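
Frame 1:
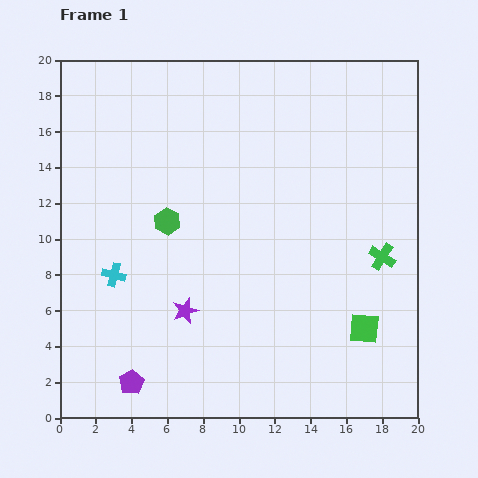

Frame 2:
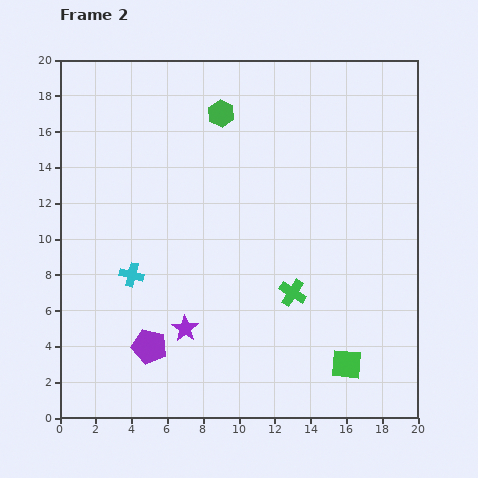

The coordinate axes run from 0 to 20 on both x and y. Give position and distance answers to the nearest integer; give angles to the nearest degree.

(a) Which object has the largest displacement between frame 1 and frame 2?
the green hexagon

(moved 7; next 5)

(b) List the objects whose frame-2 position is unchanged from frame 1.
none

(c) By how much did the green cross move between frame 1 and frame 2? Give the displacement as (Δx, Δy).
(-5, -2)

The green cross was at (18, 9) in frame 1 and (13, 7) in frame 2.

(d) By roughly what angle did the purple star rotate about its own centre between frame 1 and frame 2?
18° counter-clockwise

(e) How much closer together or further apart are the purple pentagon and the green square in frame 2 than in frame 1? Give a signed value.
-2

Distance in frame 1: 13. Distance in frame 2: 11.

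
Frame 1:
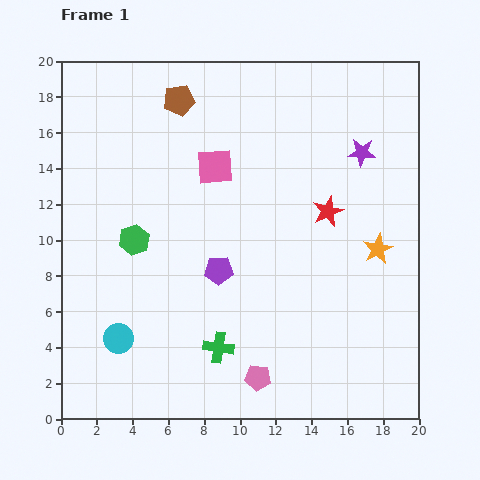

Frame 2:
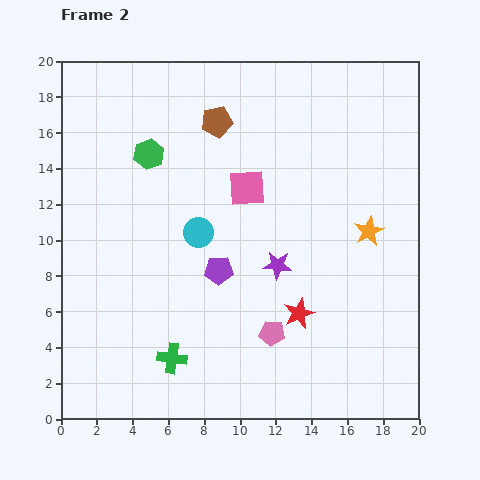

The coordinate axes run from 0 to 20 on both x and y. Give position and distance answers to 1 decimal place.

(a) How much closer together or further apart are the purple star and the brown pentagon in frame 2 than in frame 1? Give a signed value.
-1.9

Distance in frame 1: 10.6. Distance in frame 2: 8.7.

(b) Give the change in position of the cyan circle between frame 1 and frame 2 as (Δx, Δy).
(4.5, 5.9)

The cyan circle was at (3.2, 4.5) in frame 1 and (7.7, 10.4) in frame 2.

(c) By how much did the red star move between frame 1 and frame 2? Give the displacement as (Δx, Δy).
(-1.6, -5.7)

The red star was at (14.9, 11.6) in frame 1 and (13.3, 5.9) in frame 2.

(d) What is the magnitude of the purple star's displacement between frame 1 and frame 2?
7.9

The purple star moved from (16.8, 14.9) to (12.1, 8.6), a distance of √(4.7² + 6.3²) ≈ 7.9.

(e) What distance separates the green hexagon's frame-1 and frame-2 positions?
4.9

The green hexagon moved from (4.1, 10.0) to (4.9, 14.8), a distance of √(0.8² + 4.8²) ≈ 4.9.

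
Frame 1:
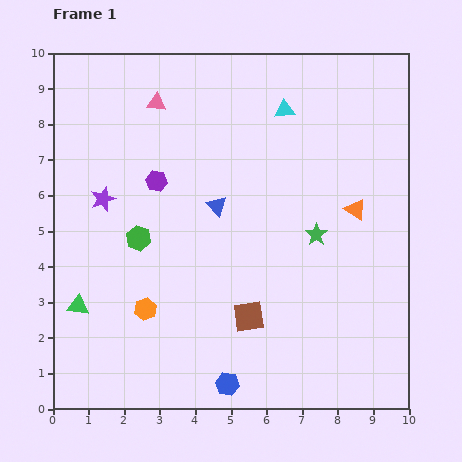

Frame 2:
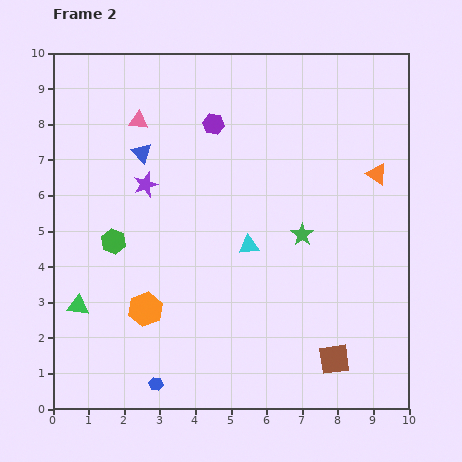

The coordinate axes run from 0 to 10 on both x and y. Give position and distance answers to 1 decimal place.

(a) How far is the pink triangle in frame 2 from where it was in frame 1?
0.7

The pink triangle moved from (2.9, 8.6) to (2.4, 8.1), a distance of √(0.5² + 0.5²) ≈ 0.7.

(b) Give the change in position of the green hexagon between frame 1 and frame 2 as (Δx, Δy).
(-0.7, -0.1)

The green hexagon was at (2.4, 4.8) in frame 1 and (1.7, 4.7) in frame 2.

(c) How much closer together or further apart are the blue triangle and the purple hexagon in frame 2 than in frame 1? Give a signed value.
+0.4

Distance in frame 1: 1.8. Distance in frame 2: 2.2.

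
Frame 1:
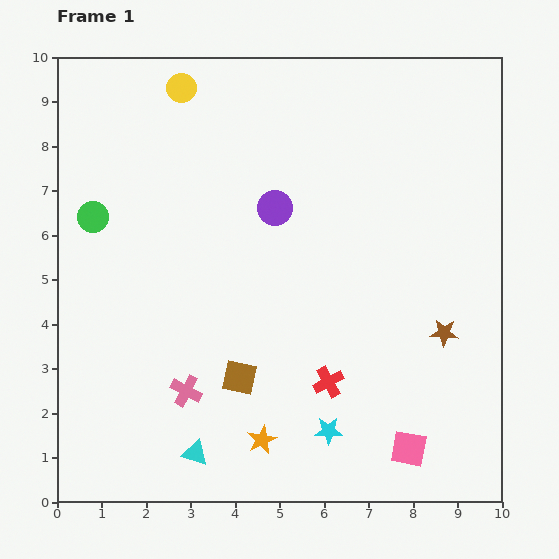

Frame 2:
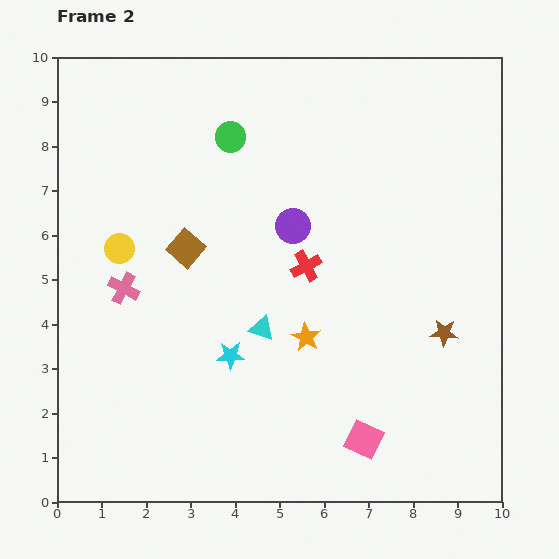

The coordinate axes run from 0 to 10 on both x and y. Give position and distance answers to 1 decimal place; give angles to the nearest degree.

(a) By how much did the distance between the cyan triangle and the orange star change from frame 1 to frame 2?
-0.5

Distance in frame 1: 1.5. Distance in frame 2: 1.0.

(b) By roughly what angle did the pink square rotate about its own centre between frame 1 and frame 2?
15° clockwise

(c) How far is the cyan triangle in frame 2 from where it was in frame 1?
3.2

The cyan triangle moved from (3.1, 1.1) to (4.6, 3.9), a distance of √(1.5² + 2.8²) ≈ 3.2.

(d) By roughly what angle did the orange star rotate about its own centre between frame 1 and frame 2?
17° counter-clockwise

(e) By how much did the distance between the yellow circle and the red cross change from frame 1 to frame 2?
-3.2

Distance in frame 1: 7.4. Distance in frame 2: 4.2.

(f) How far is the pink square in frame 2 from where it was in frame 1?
1.0

The pink square moved from (7.9, 1.2) to (6.9, 1.4), a distance of √(1.0² + 0.2²) ≈ 1.0.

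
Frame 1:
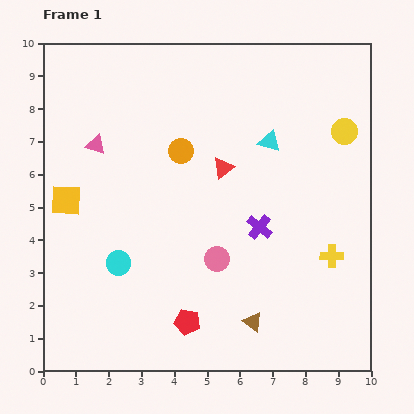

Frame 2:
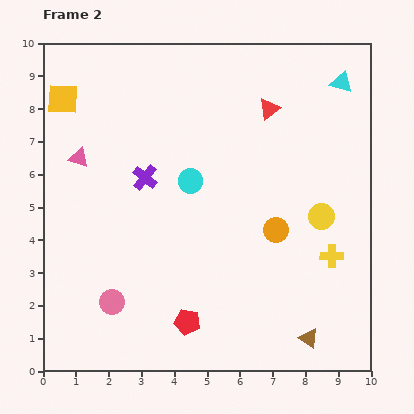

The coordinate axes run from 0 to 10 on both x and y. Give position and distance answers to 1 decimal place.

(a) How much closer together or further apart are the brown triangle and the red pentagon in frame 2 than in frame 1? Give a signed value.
+1.7

Distance in frame 1: 2.0. Distance in frame 2: 3.7.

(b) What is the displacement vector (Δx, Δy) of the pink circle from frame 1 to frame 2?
(-3.2, -1.3)

The pink circle was at (5.3, 3.4) in frame 1 and (2.1, 2.1) in frame 2.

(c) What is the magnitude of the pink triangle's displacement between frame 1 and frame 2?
0.6

The pink triangle moved from (1.6, 6.9) to (1.1, 6.5), a distance of √(0.5² + 0.4²) ≈ 0.6.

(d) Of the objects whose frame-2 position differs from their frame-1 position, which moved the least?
the pink triangle

(moved 0.6)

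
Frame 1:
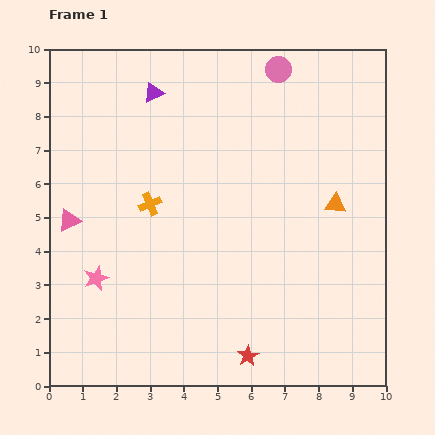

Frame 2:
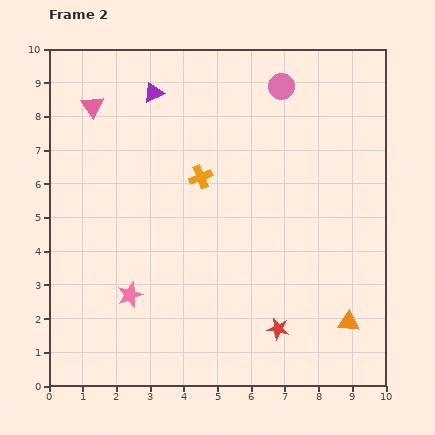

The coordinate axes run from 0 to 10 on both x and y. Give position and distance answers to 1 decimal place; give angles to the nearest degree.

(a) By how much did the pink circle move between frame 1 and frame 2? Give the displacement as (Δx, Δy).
(0.1, -0.5)

The pink circle was at (6.8, 9.4) in frame 1 and (6.9, 8.9) in frame 2.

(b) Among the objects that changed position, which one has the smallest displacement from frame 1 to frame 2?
the pink circle

(moved 0.5)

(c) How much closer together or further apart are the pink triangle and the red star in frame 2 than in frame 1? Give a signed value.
+2.0

Distance in frame 1: 6.6. Distance in frame 2: 8.6.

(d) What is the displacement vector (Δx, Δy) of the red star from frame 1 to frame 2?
(0.9, 0.8)

The red star was at (5.9, 0.9) in frame 1 and (6.8, 1.7) in frame 2.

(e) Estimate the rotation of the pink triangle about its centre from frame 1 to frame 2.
37° counter-clockwise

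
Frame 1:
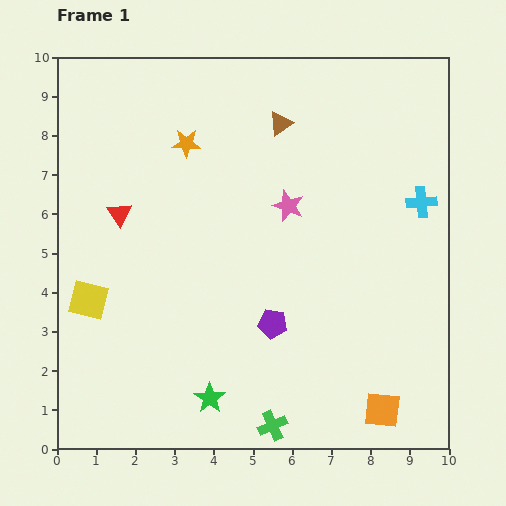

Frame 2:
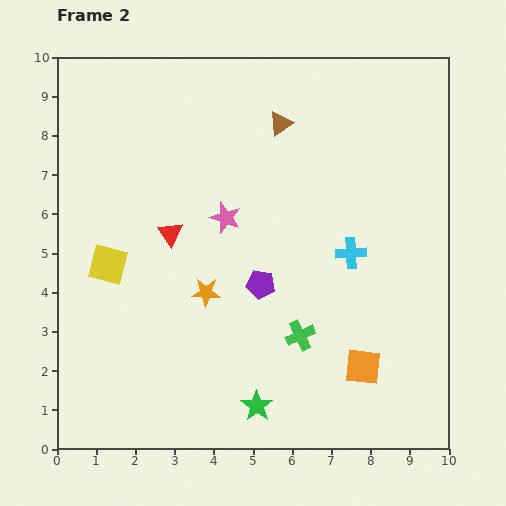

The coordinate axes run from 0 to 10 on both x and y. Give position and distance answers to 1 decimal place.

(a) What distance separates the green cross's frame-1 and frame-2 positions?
2.4

The green cross moved from (5.5, 0.6) to (6.2, 2.9), a distance of √(0.7² + 2.3²) ≈ 2.4.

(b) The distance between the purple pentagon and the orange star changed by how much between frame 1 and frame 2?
-3.7

Distance in frame 1: 5.1. Distance in frame 2: 1.4.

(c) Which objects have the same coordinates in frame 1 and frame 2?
the brown triangle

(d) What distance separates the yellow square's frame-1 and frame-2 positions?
1.0

The yellow square moved from (0.8, 3.8) to (1.3, 4.7), a distance of √(0.5² + 0.9²) ≈ 1.0.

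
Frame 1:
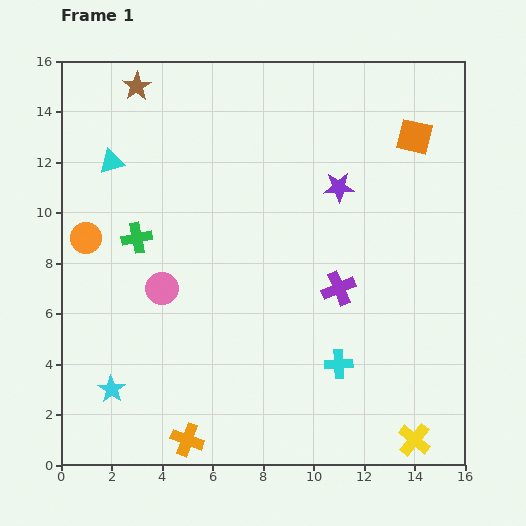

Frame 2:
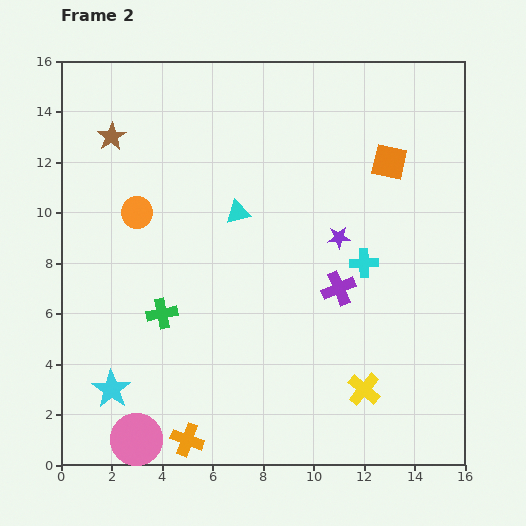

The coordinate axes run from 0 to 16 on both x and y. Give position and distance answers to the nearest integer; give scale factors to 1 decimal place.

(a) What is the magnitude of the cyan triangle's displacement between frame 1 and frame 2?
5

The cyan triangle moved from (2, 12) to (7, 10), a distance of √(5² + 2²) ≈ 5.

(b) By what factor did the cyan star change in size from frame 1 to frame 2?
1.4×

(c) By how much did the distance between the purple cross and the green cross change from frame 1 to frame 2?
-1

Distance in frame 1: 8. Distance in frame 2: 7.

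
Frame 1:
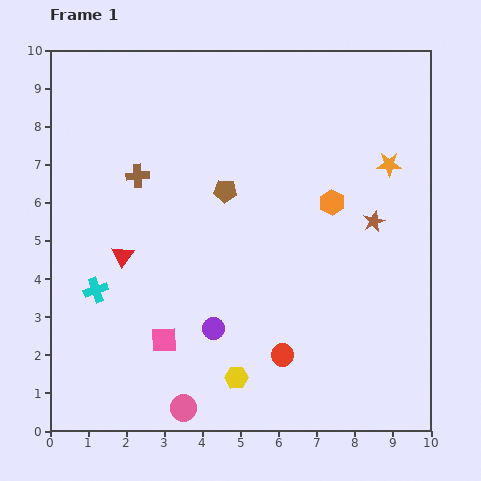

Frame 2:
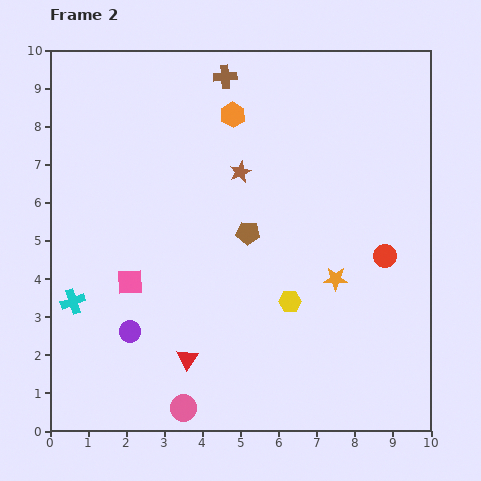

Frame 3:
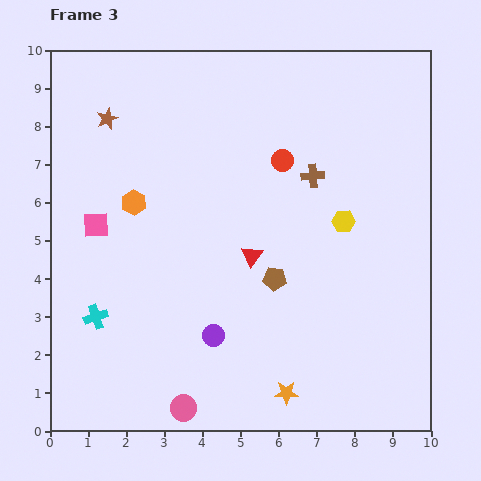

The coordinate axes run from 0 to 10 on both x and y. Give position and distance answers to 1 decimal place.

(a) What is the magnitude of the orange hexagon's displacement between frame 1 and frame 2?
3.5

The orange hexagon moved from (7.4, 6.0) to (4.8, 8.3), a distance of √(2.6² + 2.3²) ≈ 3.5.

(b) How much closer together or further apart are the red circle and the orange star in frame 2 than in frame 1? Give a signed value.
-4.3

Distance in frame 1: 5.7. Distance in frame 2: 1.4.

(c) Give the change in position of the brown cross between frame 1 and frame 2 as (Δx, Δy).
(2.3, 2.6)

The brown cross was at (2.3, 6.7) in frame 1 and (4.6, 9.3) in frame 2.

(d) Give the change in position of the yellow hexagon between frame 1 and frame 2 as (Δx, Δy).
(1.4, 2.0)

The yellow hexagon was at (4.9, 1.4) in frame 1 and (6.3, 3.4) in frame 2.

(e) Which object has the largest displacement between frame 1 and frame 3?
the brown star

(moved 7.5; next 6.6)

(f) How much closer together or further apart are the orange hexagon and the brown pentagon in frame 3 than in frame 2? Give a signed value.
+1.1

Distance in frame 2: 3.1. Distance in frame 3: 4.2.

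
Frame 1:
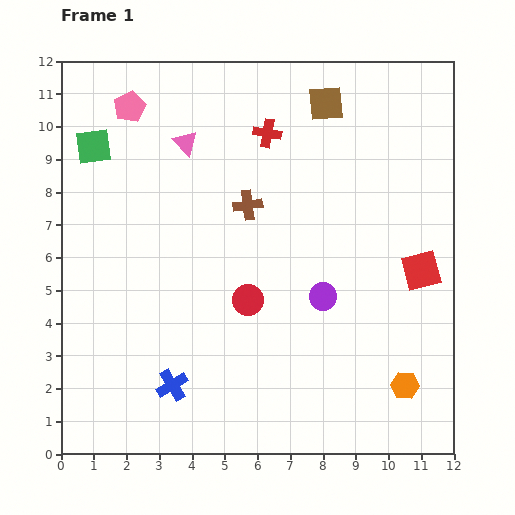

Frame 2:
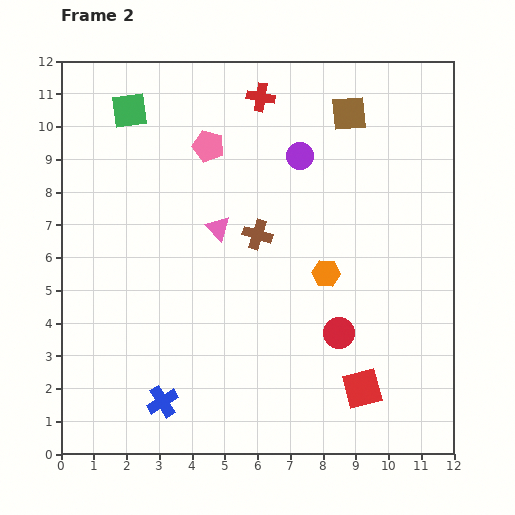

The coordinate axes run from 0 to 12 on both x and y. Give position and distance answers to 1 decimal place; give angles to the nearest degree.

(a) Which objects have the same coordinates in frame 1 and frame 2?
none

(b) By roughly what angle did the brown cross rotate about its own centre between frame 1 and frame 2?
24° clockwise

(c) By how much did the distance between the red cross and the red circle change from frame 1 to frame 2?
+2.5

Distance in frame 1: 5.1. Distance in frame 2: 7.6.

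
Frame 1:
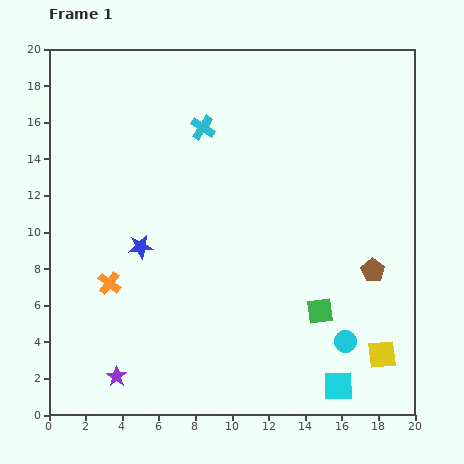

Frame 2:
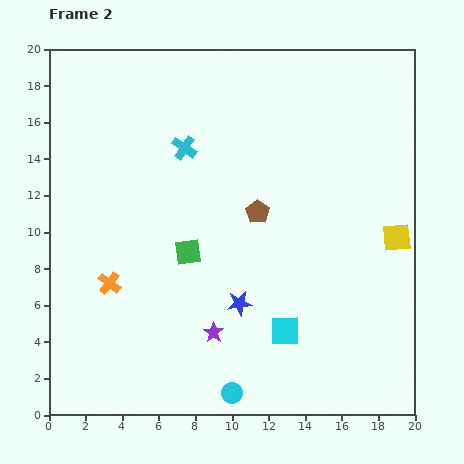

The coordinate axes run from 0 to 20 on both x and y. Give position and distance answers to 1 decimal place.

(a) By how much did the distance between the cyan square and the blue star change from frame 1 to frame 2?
-10.3

Distance in frame 1: 13.2. Distance in frame 2: 2.9.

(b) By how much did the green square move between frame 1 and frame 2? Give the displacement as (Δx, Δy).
(-7.2, 3.2)

The green square was at (14.8, 5.7) in frame 1 and (7.6, 8.9) in frame 2.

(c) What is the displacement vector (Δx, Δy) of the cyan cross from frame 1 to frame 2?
(-1.0, -1.1)

The cyan cross was at (8.4, 15.7) in frame 1 and (7.4, 14.6) in frame 2.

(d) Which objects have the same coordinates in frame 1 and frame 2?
the orange cross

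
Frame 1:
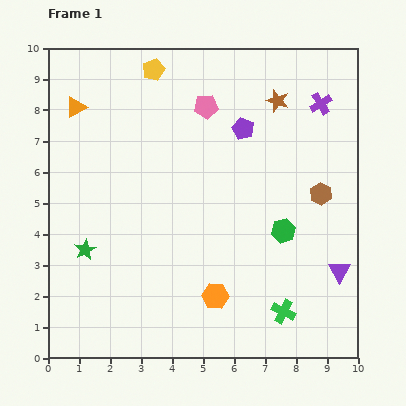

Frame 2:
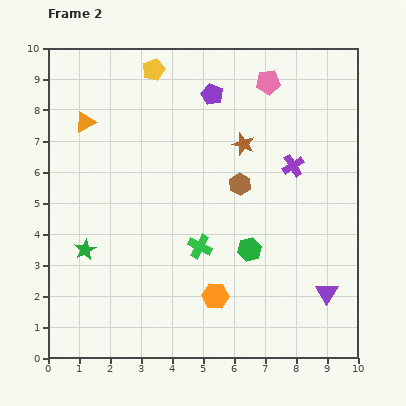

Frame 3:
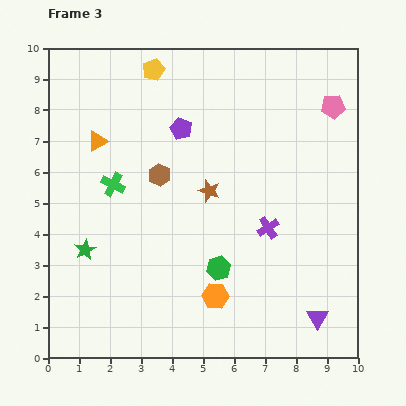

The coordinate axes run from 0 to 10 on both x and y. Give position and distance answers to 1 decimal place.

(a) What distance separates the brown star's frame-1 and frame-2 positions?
1.8

The brown star moved from (7.4, 8.3) to (6.3, 6.9), a distance of √(1.1² + 1.4²) ≈ 1.8.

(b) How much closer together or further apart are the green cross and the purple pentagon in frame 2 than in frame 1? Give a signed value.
-1.1

Distance in frame 1: 6.0. Distance in frame 2: 4.9.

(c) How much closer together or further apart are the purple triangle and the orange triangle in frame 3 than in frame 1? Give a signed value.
-0.9

Distance in frame 1: 10.0. Distance in frame 3: 9.1.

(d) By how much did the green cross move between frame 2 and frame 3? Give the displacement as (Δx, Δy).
(-2.8, 2.0)

The green cross was at (4.9, 3.6) in frame 2 and (2.1, 5.6) in frame 3.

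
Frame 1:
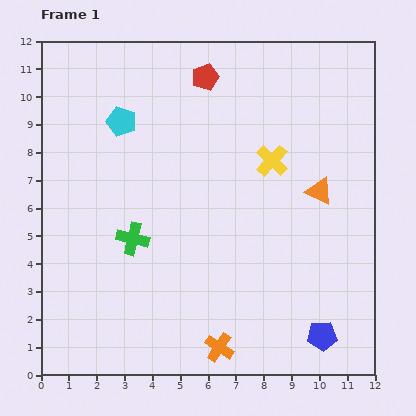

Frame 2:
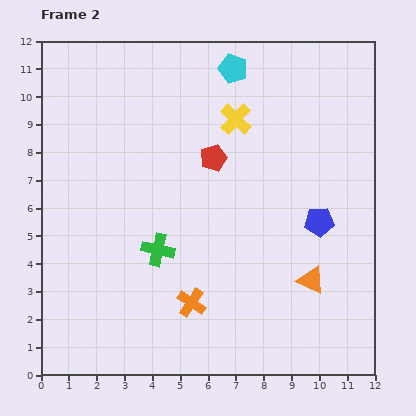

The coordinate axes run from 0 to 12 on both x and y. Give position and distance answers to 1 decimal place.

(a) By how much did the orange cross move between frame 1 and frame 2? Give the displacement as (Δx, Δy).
(-1.0, 1.6)

The orange cross was at (6.4, 1.0) in frame 1 and (5.4, 2.6) in frame 2.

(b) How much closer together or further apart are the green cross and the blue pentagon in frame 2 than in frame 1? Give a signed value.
-1.7

Distance in frame 1: 7.6. Distance in frame 2: 5.9.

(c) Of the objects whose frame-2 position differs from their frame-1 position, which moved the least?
the green cross

(moved 1.0)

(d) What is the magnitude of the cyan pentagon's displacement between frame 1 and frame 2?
4.4

The cyan pentagon moved from (2.9, 9.1) to (6.9, 11.0), a distance of √(4.0² + 1.9²) ≈ 4.4.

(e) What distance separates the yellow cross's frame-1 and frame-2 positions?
2.0

The yellow cross moved from (8.3, 7.7) to (7.0, 9.2), a distance of √(1.3² + 1.5²) ≈ 2.0.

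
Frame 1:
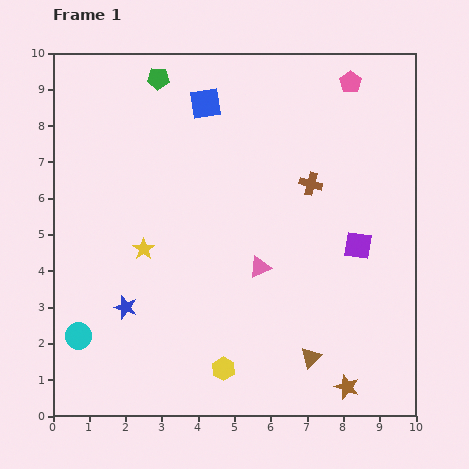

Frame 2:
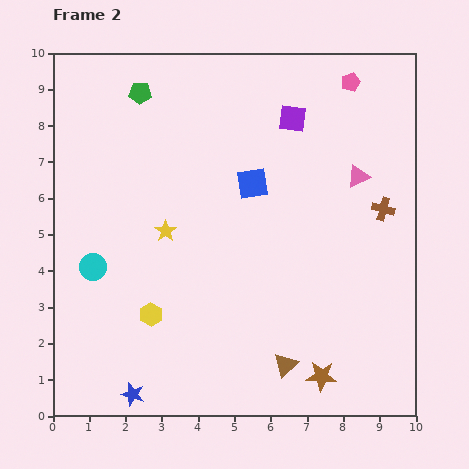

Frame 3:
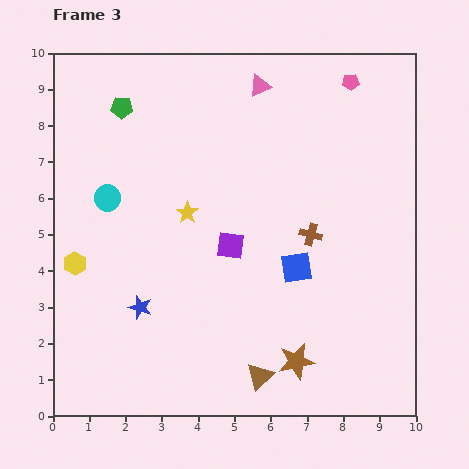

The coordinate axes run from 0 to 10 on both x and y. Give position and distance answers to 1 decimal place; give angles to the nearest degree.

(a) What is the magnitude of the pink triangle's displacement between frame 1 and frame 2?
3.7

The pink triangle moved from (5.7, 4.1) to (8.4, 6.6), a distance of √(2.7² + 2.5²) ≈ 3.7.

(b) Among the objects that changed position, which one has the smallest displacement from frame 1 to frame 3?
the blue star

(moved 0.4)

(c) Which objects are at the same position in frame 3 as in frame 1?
the pink pentagon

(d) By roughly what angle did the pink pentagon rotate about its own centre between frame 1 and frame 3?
31° clockwise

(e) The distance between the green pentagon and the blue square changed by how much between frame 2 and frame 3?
+2.5

Distance in frame 2: 4.0. Distance in frame 3: 6.5.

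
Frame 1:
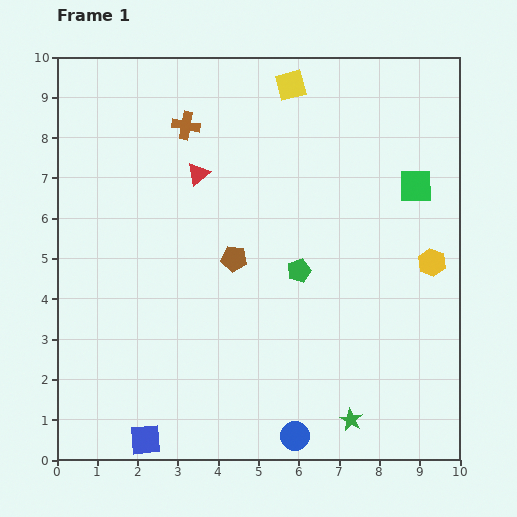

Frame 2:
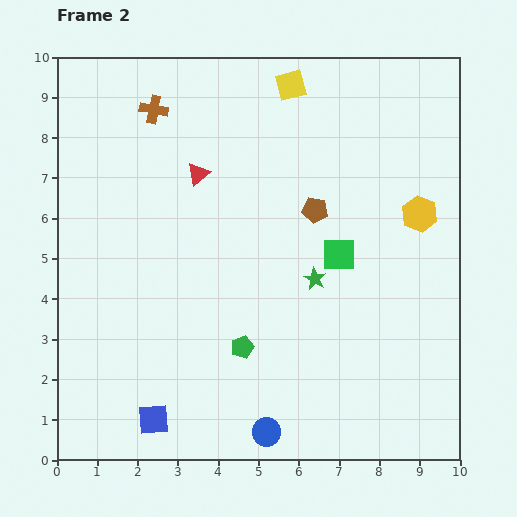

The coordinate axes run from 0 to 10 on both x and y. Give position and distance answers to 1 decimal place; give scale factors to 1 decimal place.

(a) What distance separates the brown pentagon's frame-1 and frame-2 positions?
2.3

The brown pentagon moved from (4.4, 5.0) to (6.4, 6.2), a distance of √(2.0² + 1.2²) ≈ 2.3.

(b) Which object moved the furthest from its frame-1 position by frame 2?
the green star

(moved 3.6; next 2.5)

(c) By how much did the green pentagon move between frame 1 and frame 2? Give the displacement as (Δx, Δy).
(-1.4, -1.9)

The green pentagon was at (6.0, 4.7) in frame 1 and (4.6, 2.8) in frame 2.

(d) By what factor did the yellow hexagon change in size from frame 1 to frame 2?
1.3×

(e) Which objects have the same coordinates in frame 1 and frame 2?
the red triangle, the yellow square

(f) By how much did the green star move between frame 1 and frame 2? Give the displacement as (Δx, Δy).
(-0.9, 3.5)

The green star was at (7.3, 1.0) in frame 1 and (6.4, 4.5) in frame 2.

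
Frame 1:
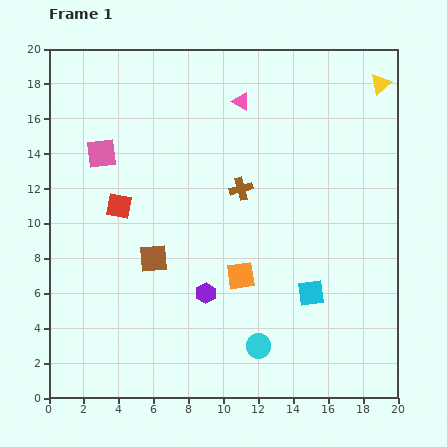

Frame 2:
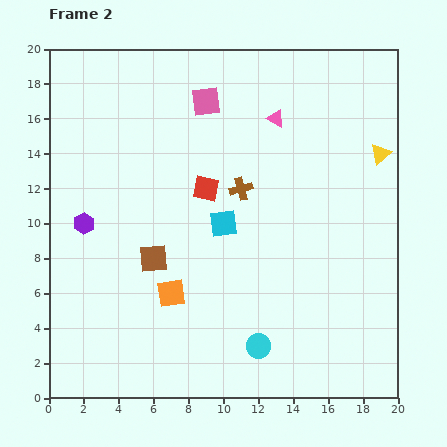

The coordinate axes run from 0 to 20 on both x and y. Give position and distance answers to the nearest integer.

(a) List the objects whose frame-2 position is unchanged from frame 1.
the brown square, the brown cross, the cyan circle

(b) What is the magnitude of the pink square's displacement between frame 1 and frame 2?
7

The pink square moved from (3, 14) to (9, 17), a distance of √(6² + 3²) ≈ 7.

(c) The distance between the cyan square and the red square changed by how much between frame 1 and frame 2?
-10

Distance in frame 1: 12. Distance in frame 2: 2.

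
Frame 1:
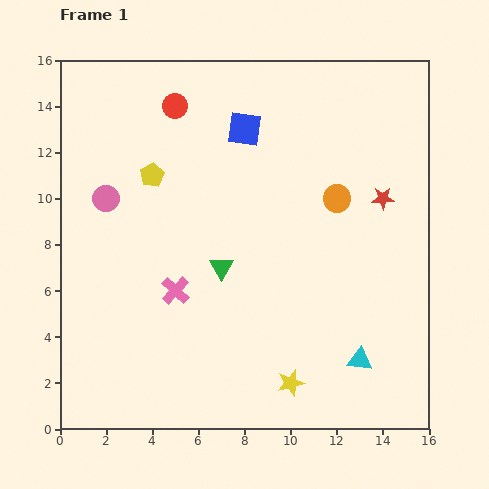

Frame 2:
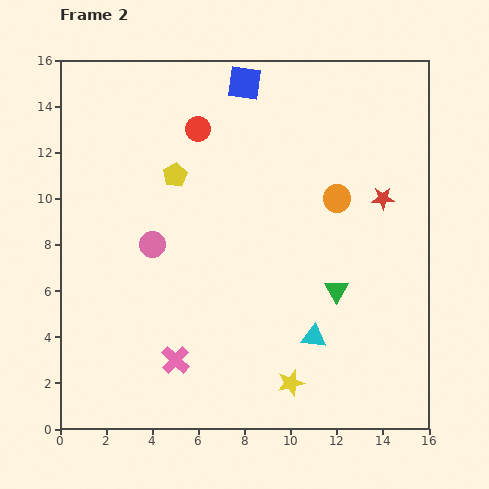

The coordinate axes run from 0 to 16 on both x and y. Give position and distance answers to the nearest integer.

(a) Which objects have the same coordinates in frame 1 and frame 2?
the yellow star, the orange circle, the red star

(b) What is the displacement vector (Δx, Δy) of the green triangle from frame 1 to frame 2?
(5, -1)

The green triangle was at (7, 7) in frame 1 and (12, 6) in frame 2.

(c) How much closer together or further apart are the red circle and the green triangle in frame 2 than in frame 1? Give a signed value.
+2

Distance in frame 1: 7. Distance in frame 2: 9.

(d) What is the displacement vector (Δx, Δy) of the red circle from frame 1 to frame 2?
(1, -1)

The red circle was at (5, 14) in frame 1 and (6, 13) in frame 2.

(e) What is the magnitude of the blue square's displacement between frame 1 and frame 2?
2

The blue square moved from (8, 13) to (8, 15), a distance of √(0² + 2²) ≈ 2.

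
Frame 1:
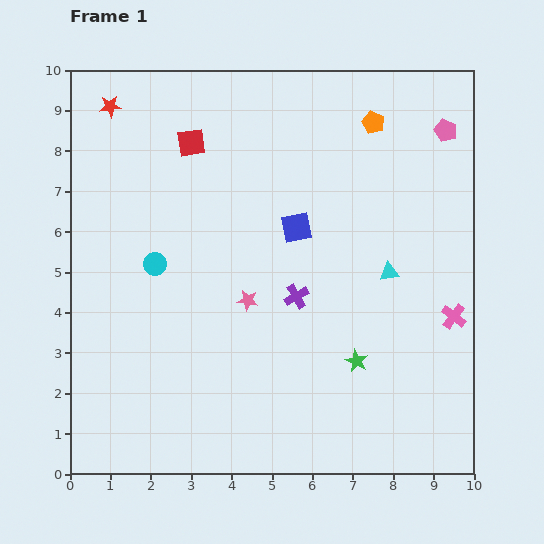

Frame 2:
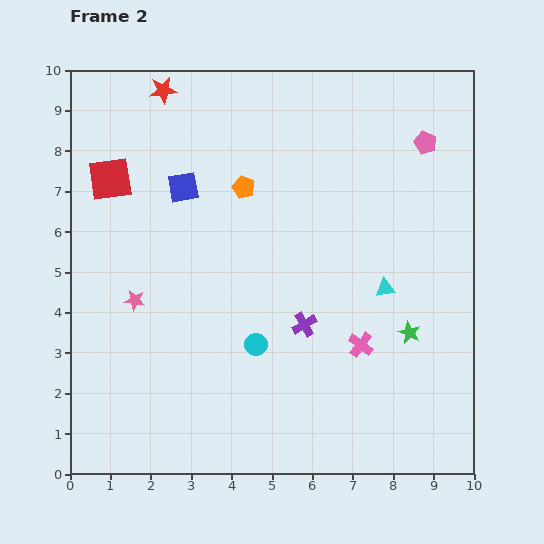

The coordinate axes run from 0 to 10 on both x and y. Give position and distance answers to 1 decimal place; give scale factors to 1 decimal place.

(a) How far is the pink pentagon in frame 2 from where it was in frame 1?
0.6

The pink pentagon moved from (9.3, 8.5) to (8.8, 8.2), a distance of √(0.5² + 0.3²) ≈ 0.6.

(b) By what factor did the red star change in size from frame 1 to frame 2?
1.3×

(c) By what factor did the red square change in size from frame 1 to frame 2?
1.5×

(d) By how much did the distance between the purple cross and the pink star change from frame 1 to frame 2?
+3.0

Distance in frame 1: 1.2. Distance in frame 2: 4.2.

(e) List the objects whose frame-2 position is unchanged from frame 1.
none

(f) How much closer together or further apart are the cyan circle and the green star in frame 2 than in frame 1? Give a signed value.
-1.7

Distance in frame 1: 5.5. Distance in frame 2: 3.8.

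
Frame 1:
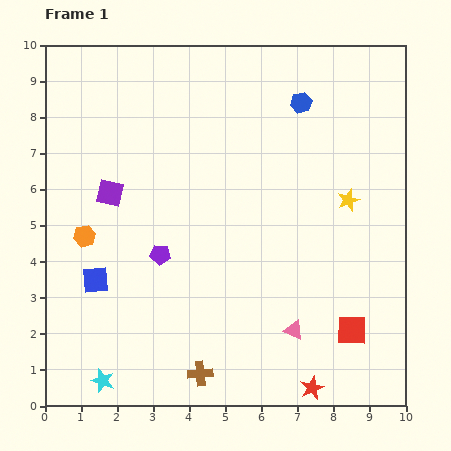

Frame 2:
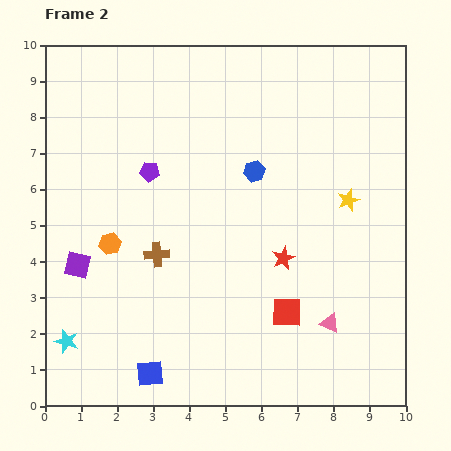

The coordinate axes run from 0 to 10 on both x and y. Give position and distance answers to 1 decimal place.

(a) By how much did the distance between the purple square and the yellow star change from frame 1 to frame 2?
+1.1

Distance in frame 1: 6.6. Distance in frame 2: 7.7.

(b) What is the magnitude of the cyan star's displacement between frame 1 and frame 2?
1.5

The cyan star moved from (1.6, 0.7) to (0.6, 1.8), a distance of √(1.0² + 1.1²) ≈ 1.5.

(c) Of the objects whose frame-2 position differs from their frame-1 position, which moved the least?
the orange hexagon

(moved 0.7)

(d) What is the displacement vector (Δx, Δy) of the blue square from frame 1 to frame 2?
(1.5, -2.6)

The blue square was at (1.4, 3.5) in frame 1 and (2.9, 0.9) in frame 2.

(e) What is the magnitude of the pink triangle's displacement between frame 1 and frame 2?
1.0

The pink triangle moved from (6.9, 2.1) to (7.9, 2.3), a distance of √(1.0² + 0.2²) ≈ 1.0.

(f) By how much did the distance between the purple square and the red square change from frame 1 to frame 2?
-1.8

Distance in frame 1: 7.7. Distance in frame 2: 5.9.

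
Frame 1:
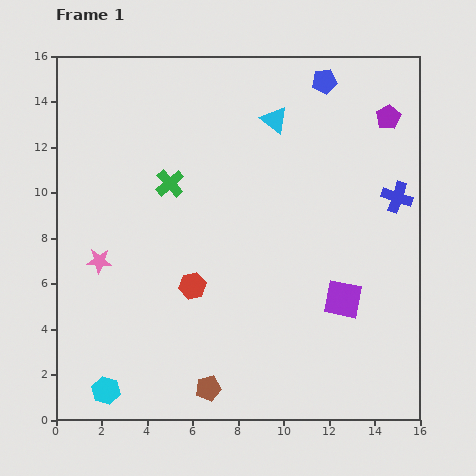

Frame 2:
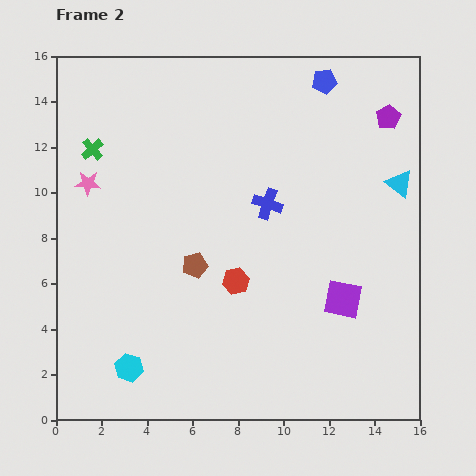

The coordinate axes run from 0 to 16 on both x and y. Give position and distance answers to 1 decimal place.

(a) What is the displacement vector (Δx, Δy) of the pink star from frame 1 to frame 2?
(-0.5, 3.4)

The pink star was at (1.9, 7.0) in frame 1 and (1.4, 10.4) in frame 2.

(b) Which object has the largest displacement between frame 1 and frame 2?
the cyan triangle

(moved 6.2; next 5.7)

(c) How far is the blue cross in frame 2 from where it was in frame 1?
5.7

The blue cross moved from (15.0, 9.8) to (9.3, 9.5), a distance of √(5.7² + 0.3²) ≈ 5.7.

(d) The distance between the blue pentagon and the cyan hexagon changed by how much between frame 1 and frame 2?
-1.3

Distance in frame 1: 16.6. Distance in frame 2: 15.3.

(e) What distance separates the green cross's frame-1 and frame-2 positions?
3.7

The green cross moved from (5.0, 10.4) to (1.6, 11.9), a distance of √(3.4² + 1.5²) ≈ 3.7.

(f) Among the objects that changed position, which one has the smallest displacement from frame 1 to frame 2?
the cyan hexagon

(moved 1.4)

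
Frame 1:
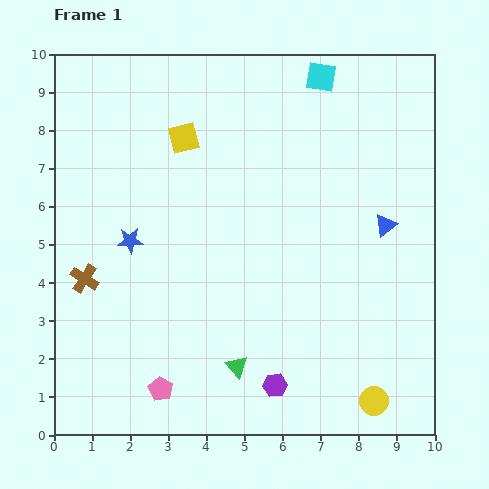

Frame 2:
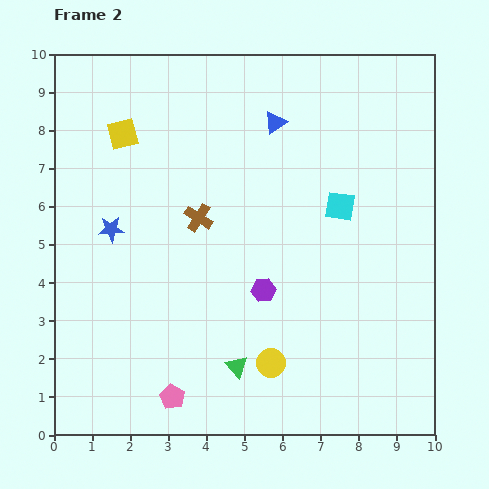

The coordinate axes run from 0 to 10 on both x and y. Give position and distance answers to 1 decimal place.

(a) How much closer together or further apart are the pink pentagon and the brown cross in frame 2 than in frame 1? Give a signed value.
+1.3

Distance in frame 1: 3.5. Distance in frame 2: 4.8.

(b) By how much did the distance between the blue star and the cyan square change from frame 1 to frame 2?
-0.6

Distance in frame 1: 6.6. Distance in frame 2: 6.0.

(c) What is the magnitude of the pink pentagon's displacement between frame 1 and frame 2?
0.4

The pink pentagon moved from (2.8, 1.2) to (3.1, 1.0), a distance of √(0.3² + 0.2²) ≈ 0.4.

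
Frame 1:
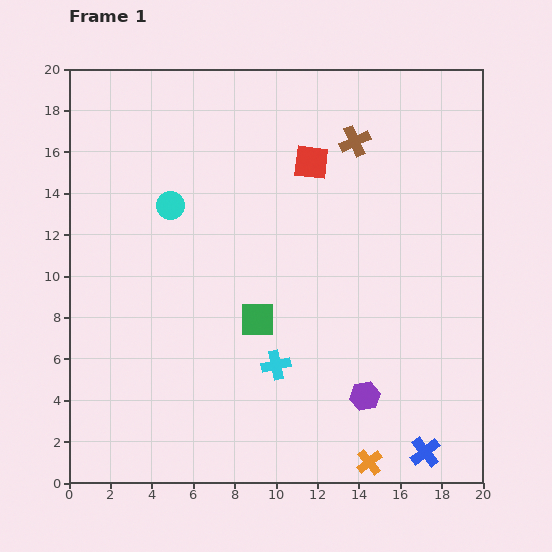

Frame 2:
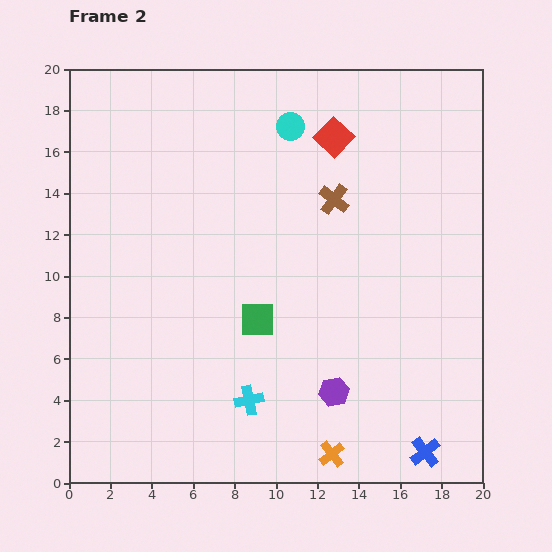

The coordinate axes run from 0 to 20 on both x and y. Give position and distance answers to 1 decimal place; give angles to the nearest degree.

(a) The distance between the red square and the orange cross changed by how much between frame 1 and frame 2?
+0.5

Distance in frame 1: 14.8. Distance in frame 2: 15.3.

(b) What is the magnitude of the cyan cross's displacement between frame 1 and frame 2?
2.1

The cyan cross moved from (10.0, 5.7) to (8.7, 4.0), a distance of √(1.3² + 1.7²) ≈ 2.1.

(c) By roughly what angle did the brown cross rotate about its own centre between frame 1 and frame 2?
28° counter-clockwise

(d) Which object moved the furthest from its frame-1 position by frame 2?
the cyan circle

(moved 6.9; next 3.0)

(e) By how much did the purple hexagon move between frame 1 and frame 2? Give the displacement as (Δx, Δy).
(-1.5, 0.2)

The purple hexagon was at (14.3, 4.2) in frame 1 and (12.8, 4.4) in frame 2.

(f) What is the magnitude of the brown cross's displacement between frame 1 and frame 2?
3.0

The brown cross moved from (13.8, 16.5) to (12.8, 13.7), a distance of √(1.0² + 2.8²) ≈ 3.0.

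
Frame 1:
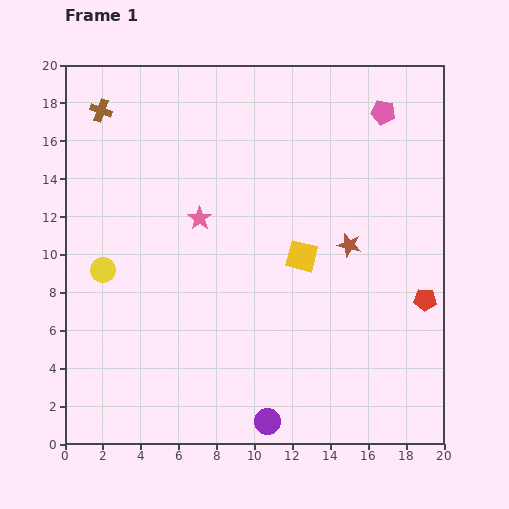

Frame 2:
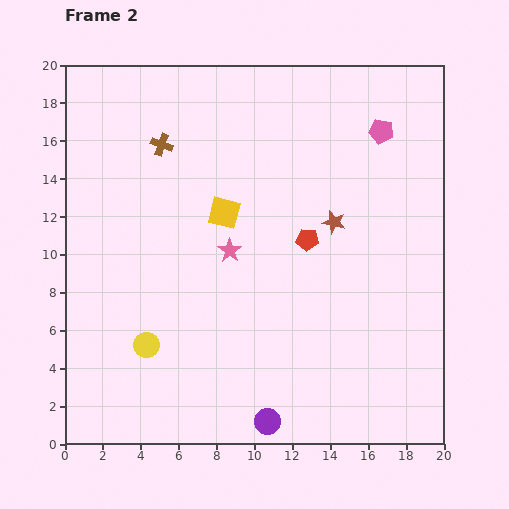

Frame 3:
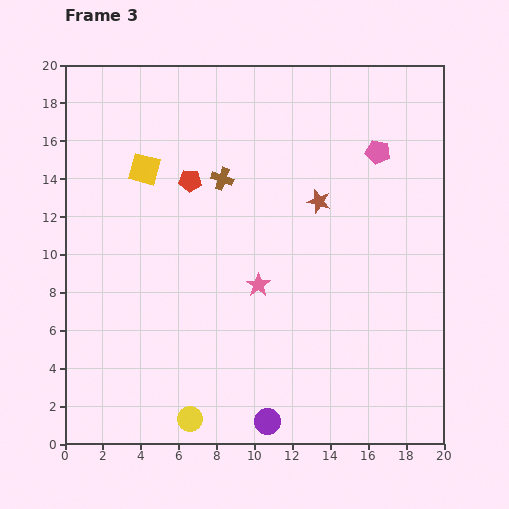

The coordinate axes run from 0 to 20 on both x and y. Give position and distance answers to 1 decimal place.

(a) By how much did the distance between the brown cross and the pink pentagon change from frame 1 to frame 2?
-3.3

Distance in frame 1: 14.9. Distance in frame 2: 11.6.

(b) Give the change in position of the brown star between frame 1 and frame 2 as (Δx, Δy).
(-0.8, 1.2)

The brown star was at (15.0, 10.5) in frame 1 and (14.2, 11.7) in frame 2.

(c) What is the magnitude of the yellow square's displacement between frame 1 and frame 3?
9.5

The yellow square moved from (12.5, 9.9) to (4.2, 14.5), a distance of √(8.3² + 4.6²) ≈ 9.5.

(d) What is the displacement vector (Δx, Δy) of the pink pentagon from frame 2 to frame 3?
(-0.2, -1.1)

The pink pentagon was at (16.7, 16.5) in frame 2 and (16.5, 15.4) in frame 3.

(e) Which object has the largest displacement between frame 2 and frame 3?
the red pentagon

(moved 6.9; next 4.8)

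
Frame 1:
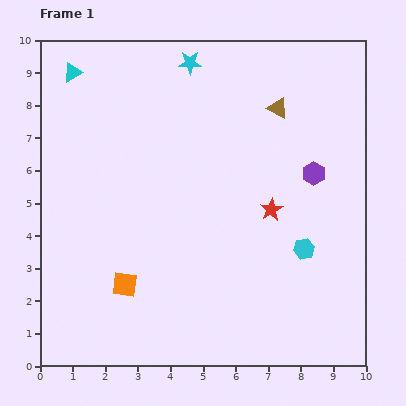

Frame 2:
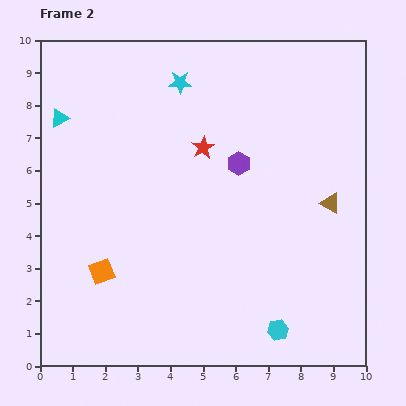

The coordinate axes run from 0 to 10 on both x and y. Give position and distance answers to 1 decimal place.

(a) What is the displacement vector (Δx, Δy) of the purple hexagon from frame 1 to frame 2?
(-2.3, 0.3)

The purple hexagon was at (8.4, 5.9) in frame 1 and (6.1, 6.2) in frame 2.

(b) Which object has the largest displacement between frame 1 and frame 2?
the brown triangle

(moved 3.3; next 2.8)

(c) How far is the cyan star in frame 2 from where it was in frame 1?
0.7

The cyan star moved from (4.6, 9.3) to (4.3, 8.7), a distance of √(0.3² + 0.6²) ≈ 0.7.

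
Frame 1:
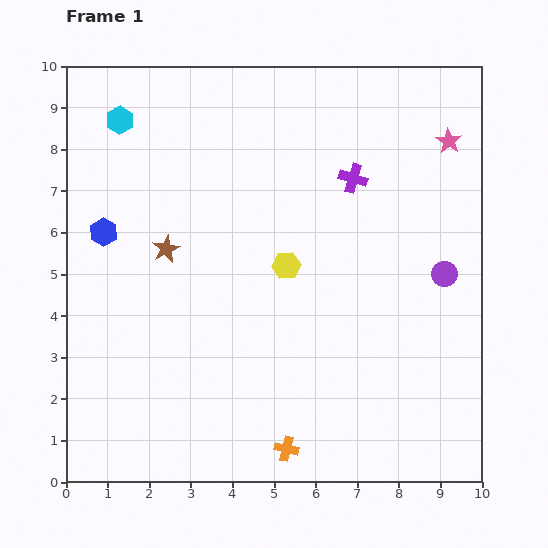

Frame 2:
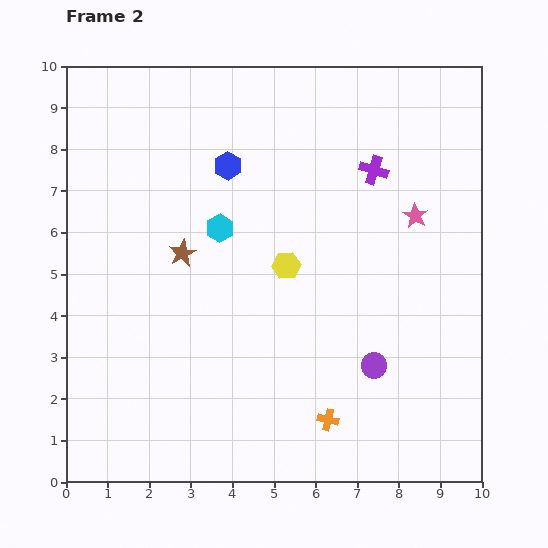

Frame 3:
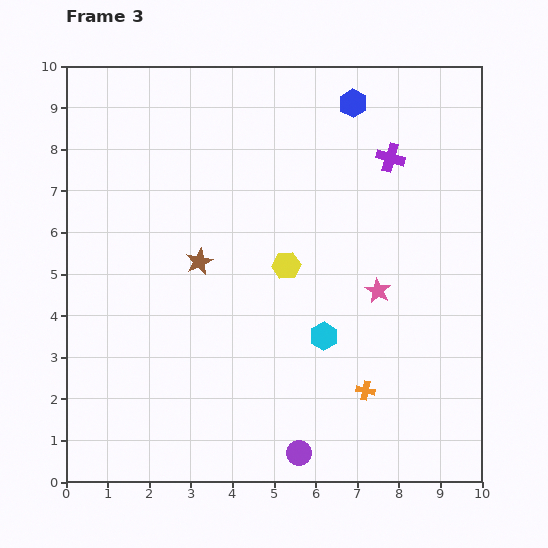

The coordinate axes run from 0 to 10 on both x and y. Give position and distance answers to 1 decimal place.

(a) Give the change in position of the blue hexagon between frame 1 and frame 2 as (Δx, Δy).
(3.0, 1.6)

The blue hexagon was at (0.9, 6.0) in frame 1 and (3.9, 7.6) in frame 2.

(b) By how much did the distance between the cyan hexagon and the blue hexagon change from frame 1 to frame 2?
-1.2

Distance in frame 1: 2.7. Distance in frame 2: 1.5.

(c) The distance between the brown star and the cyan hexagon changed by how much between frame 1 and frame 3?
+0.2

Distance in frame 1: 3.3. Distance in frame 3: 3.5.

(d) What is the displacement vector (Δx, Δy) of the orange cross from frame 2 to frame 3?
(0.9, 0.7)

The orange cross was at (6.3, 1.5) in frame 2 and (7.2, 2.2) in frame 3.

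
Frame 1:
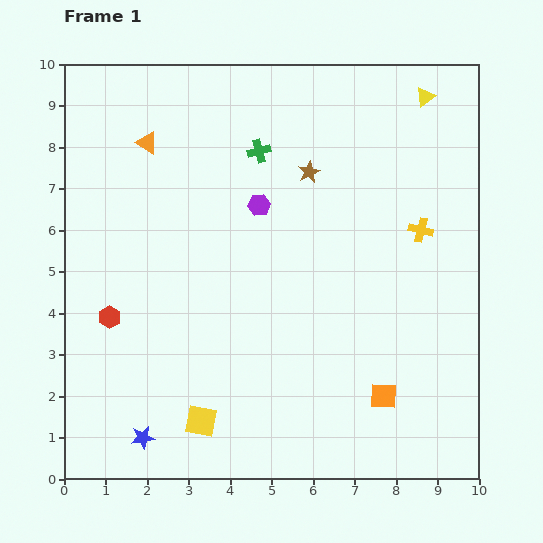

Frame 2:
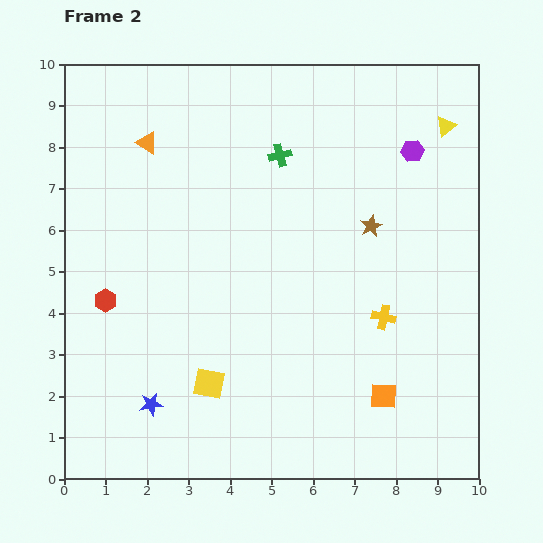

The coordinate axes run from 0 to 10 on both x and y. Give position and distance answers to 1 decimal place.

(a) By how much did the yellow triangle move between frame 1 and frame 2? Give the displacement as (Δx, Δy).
(0.5, -0.7)

The yellow triangle was at (8.7, 9.2) in frame 1 and (9.2, 8.5) in frame 2.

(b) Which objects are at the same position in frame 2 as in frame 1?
the orange triangle, the orange square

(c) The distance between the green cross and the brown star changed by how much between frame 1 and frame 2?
+1.5

Distance in frame 1: 1.3. Distance in frame 2: 2.8.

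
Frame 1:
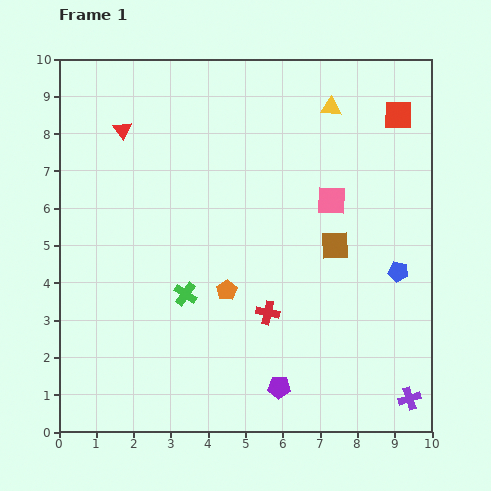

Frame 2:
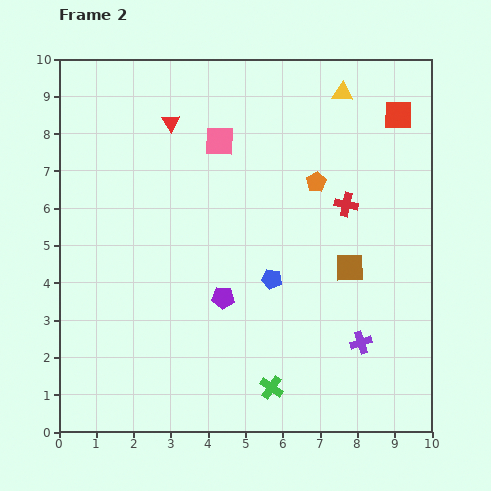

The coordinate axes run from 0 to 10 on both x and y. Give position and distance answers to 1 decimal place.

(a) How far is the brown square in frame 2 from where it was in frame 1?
0.7

The brown square moved from (7.4, 5.0) to (7.8, 4.4), a distance of √(0.4² + 0.6²) ≈ 0.7.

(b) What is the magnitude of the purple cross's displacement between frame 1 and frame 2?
2.0

The purple cross moved from (9.4, 0.9) to (8.1, 2.4), a distance of √(1.3² + 1.5²) ≈ 2.0.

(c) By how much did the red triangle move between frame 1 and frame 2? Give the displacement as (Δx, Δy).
(1.3, 0.2)

The red triangle was at (1.7, 8.1) in frame 1 and (3.0, 8.3) in frame 2.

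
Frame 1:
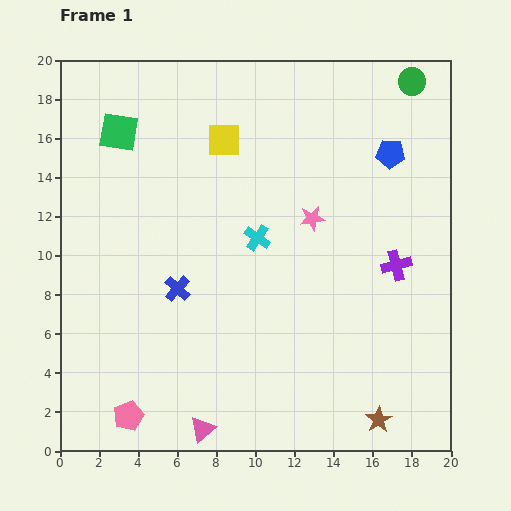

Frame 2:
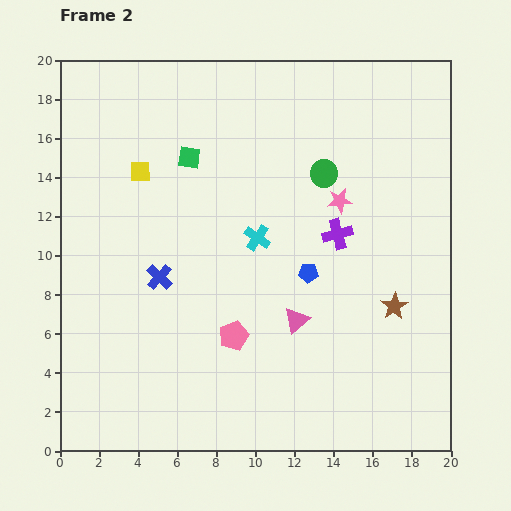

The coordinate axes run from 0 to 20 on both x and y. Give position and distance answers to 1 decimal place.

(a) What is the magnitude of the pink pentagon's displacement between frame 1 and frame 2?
6.8

The pink pentagon moved from (3.5, 1.8) to (8.9, 5.9), a distance of √(5.4² + 4.1²) ≈ 6.8.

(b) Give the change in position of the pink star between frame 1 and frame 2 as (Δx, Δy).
(1.4, 0.9)

The pink star was at (12.9, 11.9) in frame 1 and (14.3, 12.8) in frame 2.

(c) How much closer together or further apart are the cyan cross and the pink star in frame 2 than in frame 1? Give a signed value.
+1.6

Distance in frame 1: 3.0. Distance in frame 2: 4.6.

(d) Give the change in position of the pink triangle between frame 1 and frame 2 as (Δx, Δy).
(4.8, 5.6)

The pink triangle was at (7.3, 1.1) in frame 1 and (12.1, 6.7) in frame 2.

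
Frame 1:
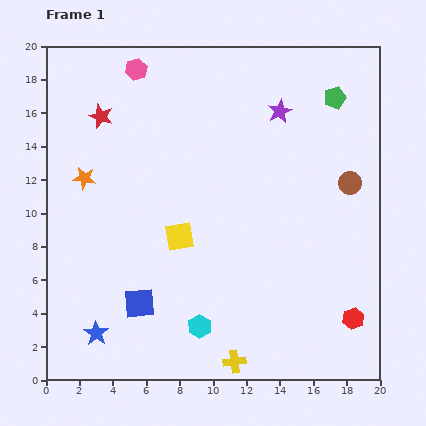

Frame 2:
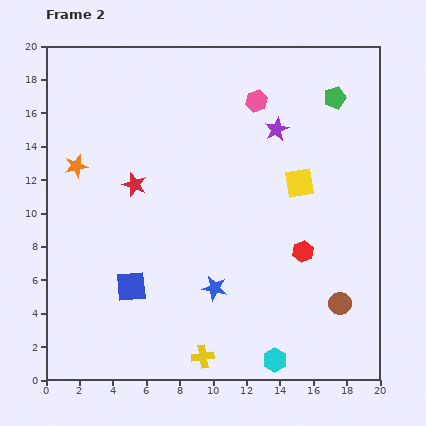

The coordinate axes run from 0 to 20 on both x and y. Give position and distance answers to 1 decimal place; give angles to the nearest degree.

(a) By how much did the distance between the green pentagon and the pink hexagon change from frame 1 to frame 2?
-7.3

Distance in frame 1: 12.0. Distance in frame 2: 4.7.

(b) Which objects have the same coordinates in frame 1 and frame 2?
the green pentagon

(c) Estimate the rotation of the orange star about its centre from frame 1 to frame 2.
21° counter-clockwise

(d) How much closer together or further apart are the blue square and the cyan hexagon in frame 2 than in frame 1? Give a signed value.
+5.8

Distance in frame 1: 3.9. Distance in frame 2: 9.7.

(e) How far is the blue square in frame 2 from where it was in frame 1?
1.1

The blue square moved from (5.6, 4.6) to (5.1, 5.6), a distance of √(0.5² + 1.0²) ≈ 1.1.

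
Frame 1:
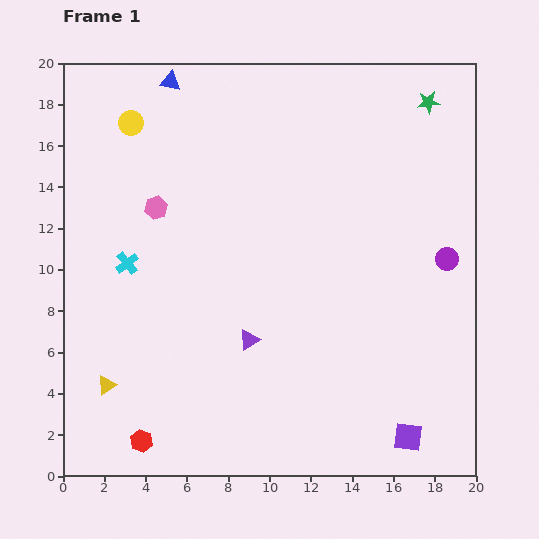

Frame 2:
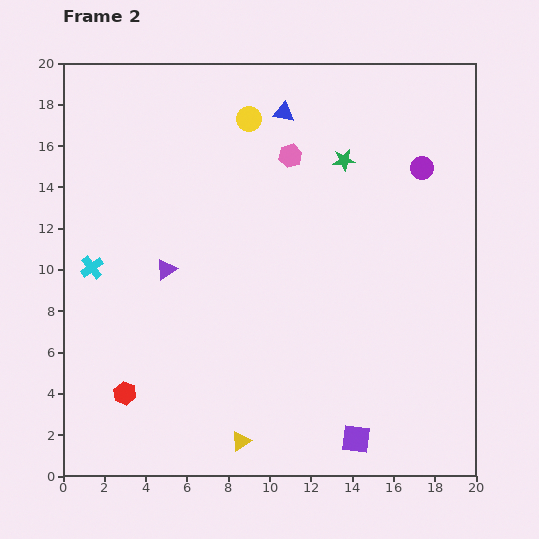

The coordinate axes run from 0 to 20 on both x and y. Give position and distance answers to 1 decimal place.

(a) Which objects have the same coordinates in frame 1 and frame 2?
none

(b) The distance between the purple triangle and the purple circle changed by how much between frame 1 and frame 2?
+2.9

Distance in frame 1: 10.4. Distance in frame 2: 13.3.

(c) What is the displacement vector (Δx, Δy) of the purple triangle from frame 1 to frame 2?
(-4.0, 3.4)

The purple triangle was at (9.0, 6.6) in frame 1 and (5.0, 10.0) in frame 2.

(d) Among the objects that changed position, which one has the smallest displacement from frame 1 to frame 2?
the cyan cross

(moved 1.7)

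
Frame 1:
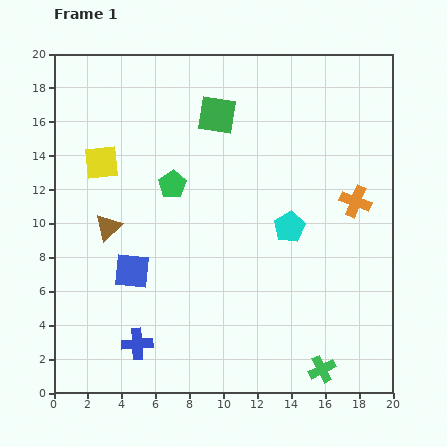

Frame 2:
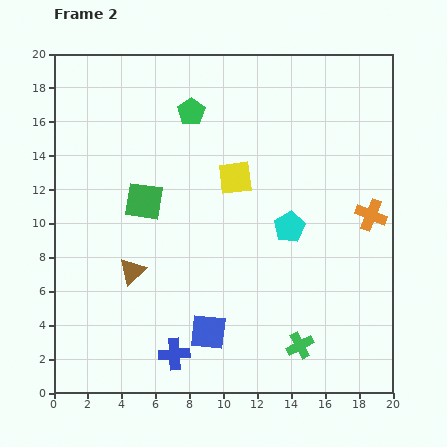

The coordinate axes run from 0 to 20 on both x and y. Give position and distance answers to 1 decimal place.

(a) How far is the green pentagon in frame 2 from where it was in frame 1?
4.4

The green pentagon moved from (7.0, 12.3) to (8.1, 16.6), a distance of √(1.1² + 4.3²) ≈ 4.4.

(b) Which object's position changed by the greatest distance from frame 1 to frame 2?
the yellow square

(moved 8.0; next 6.7)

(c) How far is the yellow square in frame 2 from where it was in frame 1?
8.0

The yellow square moved from (2.8, 13.6) to (10.7, 12.7), a distance of √(7.9² + 0.9²) ≈ 8.0.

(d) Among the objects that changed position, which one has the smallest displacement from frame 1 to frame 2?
the orange cross

(moved 1.2)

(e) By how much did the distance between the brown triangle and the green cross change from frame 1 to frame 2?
-4.3

Distance in frame 1: 15.1. Distance in frame 2: 10.8.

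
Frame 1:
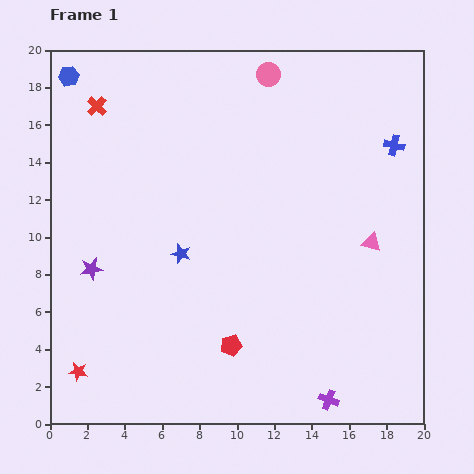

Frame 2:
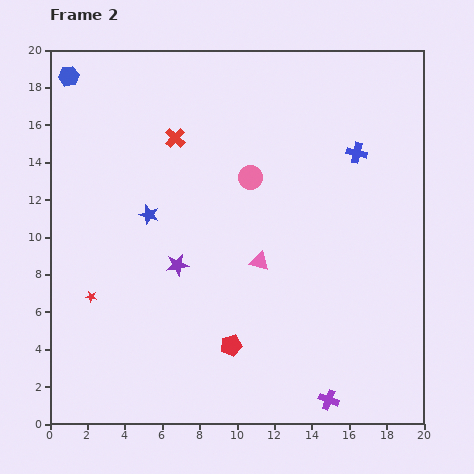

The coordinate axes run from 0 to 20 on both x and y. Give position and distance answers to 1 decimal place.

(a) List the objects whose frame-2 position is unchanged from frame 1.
the purple cross, the blue hexagon, the red pentagon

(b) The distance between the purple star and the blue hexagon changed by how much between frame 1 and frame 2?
+1.2

Distance in frame 1: 10.4. Distance in frame 2: 11.6.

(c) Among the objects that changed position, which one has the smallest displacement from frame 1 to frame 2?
the blue cross

(moved 2.0)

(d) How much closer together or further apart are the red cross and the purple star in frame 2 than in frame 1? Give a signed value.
-1.9

Distance in frame 1: 8.7. Distance in frame 2: 6.8.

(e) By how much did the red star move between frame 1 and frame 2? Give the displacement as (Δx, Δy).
(0.7, 4.0)

The red star was at (1.5, 2.8) in frame 1 and (2.2, 6.8) in frame 2.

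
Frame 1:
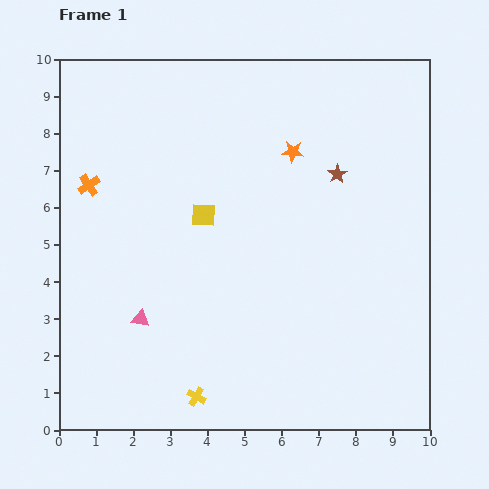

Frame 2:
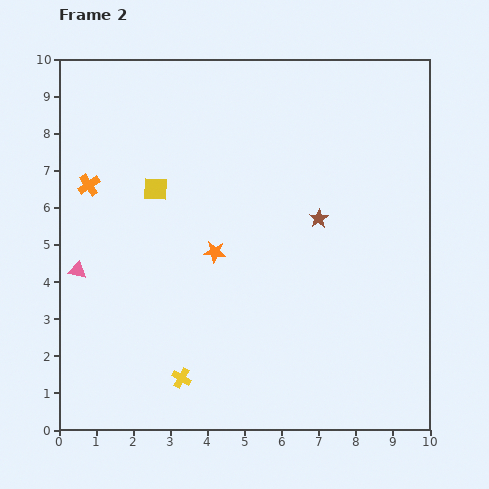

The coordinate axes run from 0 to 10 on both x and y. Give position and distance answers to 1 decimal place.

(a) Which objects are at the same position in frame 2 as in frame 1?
the orange cross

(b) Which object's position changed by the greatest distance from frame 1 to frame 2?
the orange star

(moved 3.4; next 2.1)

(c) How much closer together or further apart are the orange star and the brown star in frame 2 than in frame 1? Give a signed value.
+1.6

Distance in frame 1: 1.3. Distance in frame 2: 2.9.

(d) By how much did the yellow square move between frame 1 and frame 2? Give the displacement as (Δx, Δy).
(-1.3, 0.7)

The yellow square was at (3.9, 5.8) in frame 1 and (2.6, 6.5) in frame 2.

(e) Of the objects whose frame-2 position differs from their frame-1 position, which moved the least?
the yellow cross

(moved 0.6)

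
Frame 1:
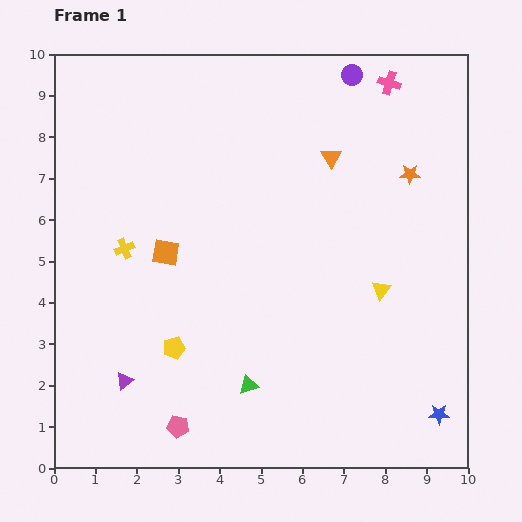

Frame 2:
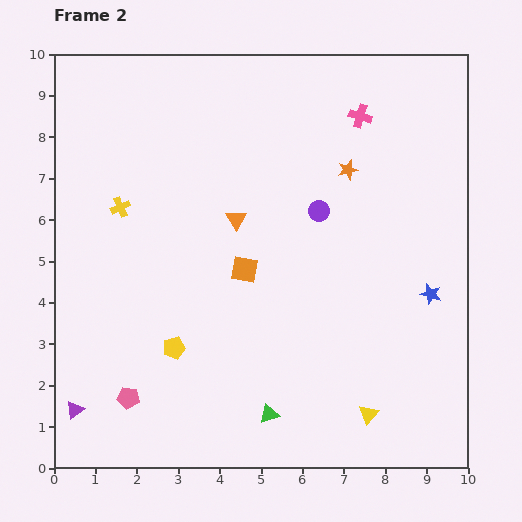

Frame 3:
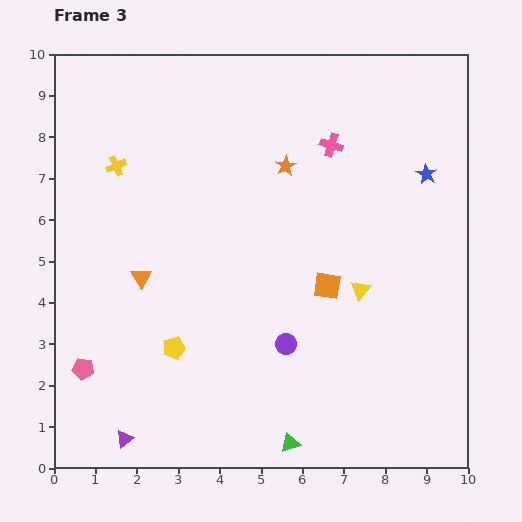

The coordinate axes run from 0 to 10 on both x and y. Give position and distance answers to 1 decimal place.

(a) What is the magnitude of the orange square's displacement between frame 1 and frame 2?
1.9

The orange square moved from (2.7, 5.2) to (4.6, 4.8), a distance of √(1.9² + 0.4²) ≈ 1.9.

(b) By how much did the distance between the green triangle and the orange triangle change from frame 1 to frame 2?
-1.1

Distance in frame 1: 5.9. Distance in frame 2: 4.8.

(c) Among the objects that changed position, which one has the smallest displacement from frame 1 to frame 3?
the yellow triangle

(moved 0.5)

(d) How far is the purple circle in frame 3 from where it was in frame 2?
3.3

The purple circle moved from (6.4, 6.2) to (5.6, 3.0), a distance of √(0.8² + 3.2²) ≈ 3.3.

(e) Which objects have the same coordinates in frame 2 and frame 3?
the yellow pentagon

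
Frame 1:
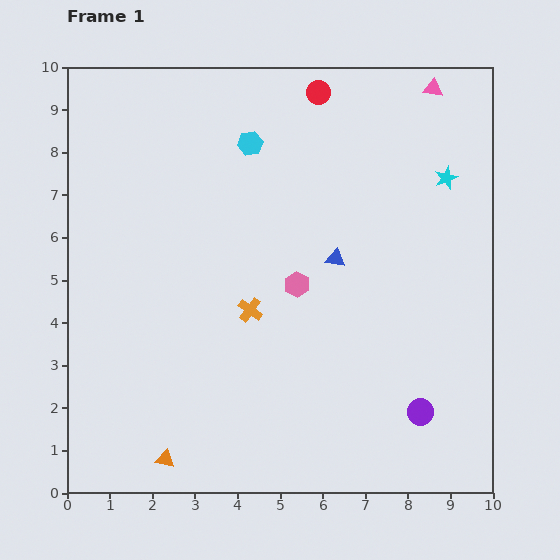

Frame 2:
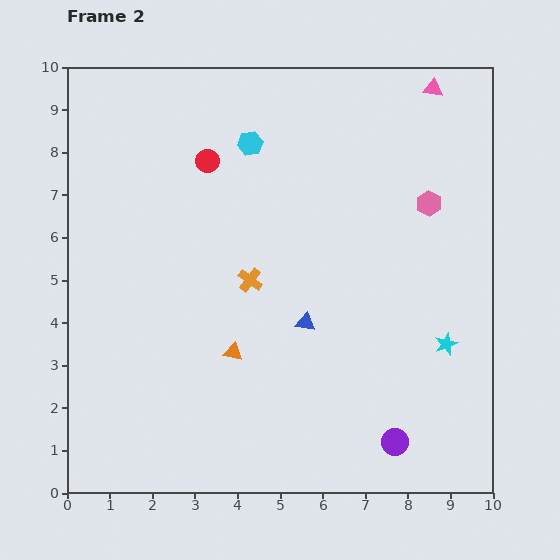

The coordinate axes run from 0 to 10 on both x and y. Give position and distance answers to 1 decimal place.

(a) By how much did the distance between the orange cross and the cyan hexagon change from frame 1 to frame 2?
-0.7

Distance in frame 1: 3.9. Distance in frame 2: 3.2.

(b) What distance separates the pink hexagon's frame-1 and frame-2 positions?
3.6

The pink hexagon moved from (5.4, 4.9) to (8.5, 6.8), a distance of √(3.1² + 1.9²) ≈ 3.6.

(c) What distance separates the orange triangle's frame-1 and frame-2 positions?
3.0

The orange triangle moved from (2.3, 0.8) to (3.9, 3.3), a distance of √(1.6² + 2.5²) ≈ 3.0.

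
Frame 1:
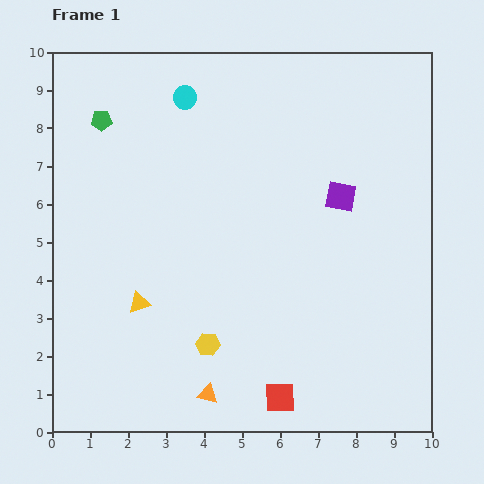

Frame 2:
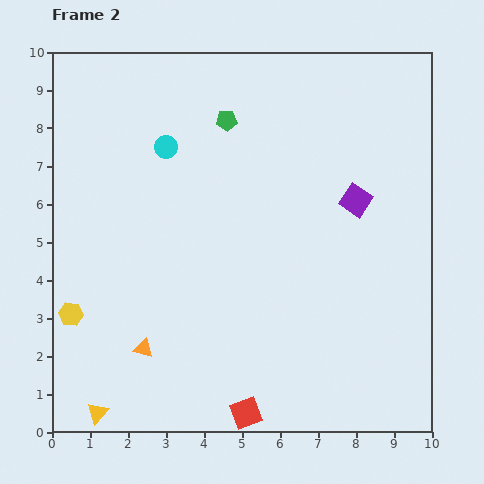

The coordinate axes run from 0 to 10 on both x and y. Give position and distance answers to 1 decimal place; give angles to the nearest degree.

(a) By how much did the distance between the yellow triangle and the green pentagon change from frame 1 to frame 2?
+3.5

Distance in frame 1: 4.9. Distance in frame 2: 8.4.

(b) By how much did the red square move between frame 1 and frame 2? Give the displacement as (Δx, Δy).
(-0.9, -0.4)

The red square was at (6.0, 0.9) in frame 1 and (5.1, 0.5) in frame 2.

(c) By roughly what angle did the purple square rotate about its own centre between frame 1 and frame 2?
23° clockwise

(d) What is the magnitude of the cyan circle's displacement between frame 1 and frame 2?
1.4

The cyan circle moved from (3.5, 8.8) to (3.0, 7.5), a distance of √(0.5² + 1.3²) ≈ 1.4.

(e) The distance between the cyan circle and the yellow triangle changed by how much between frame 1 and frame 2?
+1.7

Distance in frame 1: 5.5. Distance in frame 2: 7.2.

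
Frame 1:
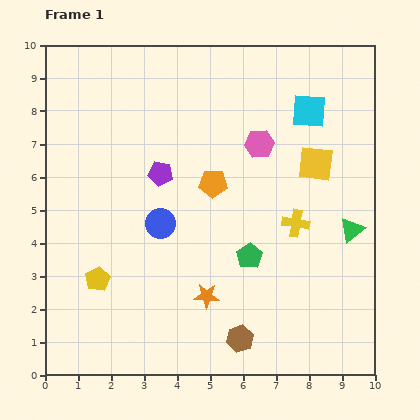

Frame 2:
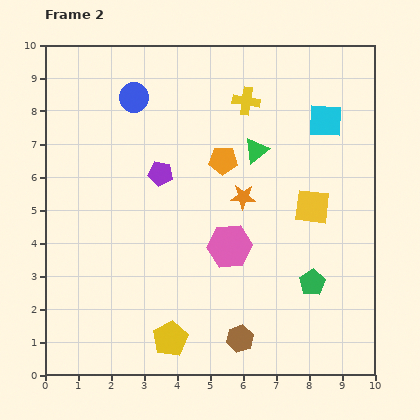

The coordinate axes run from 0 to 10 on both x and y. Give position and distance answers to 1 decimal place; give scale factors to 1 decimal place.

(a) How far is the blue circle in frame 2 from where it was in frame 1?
3.9

The blue circle moved from (3.5, 4.6) to (2.7, 8.4), a distance of √(0.8² + 3.8²) ≈ 3.9.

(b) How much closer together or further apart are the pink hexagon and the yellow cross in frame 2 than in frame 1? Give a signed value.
+1.8

Distance in frame 1: 2.6. Distance in frame 2: 4.4.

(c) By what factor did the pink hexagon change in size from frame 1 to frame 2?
1.5×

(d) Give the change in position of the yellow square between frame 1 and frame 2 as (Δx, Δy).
(-0.1, -1.3)

The yellow square was at (8.2, 6.4) in frame 1 and (8.1, 5.1) in frame 2.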